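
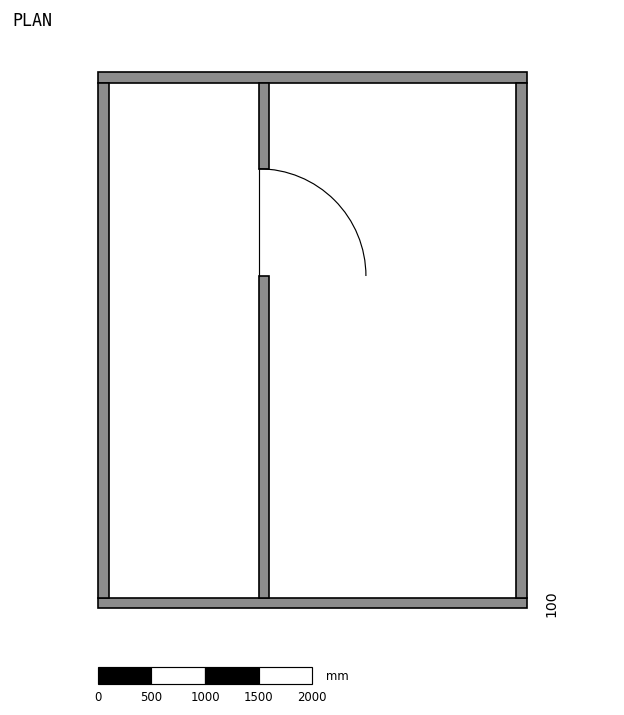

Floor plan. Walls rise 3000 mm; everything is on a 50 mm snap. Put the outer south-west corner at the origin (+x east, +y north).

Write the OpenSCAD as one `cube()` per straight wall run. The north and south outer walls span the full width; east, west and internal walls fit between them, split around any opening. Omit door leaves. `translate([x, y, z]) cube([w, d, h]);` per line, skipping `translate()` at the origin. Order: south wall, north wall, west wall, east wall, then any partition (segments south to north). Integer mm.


cube([4000, 100, 3000]);
translate([0, 4900, 0]) cube([4000, 100, 3000]);
translate([0, 100, 0]) cube([100, 4800, 3000]);
translate([3900, 100, 0]) cube([100, 4800, 3000]);
translate([1500, 100, 0]) cube([100, 3000, 3000]);
translate([1500, 4100, 0]) cube([100, 800, 3000]);


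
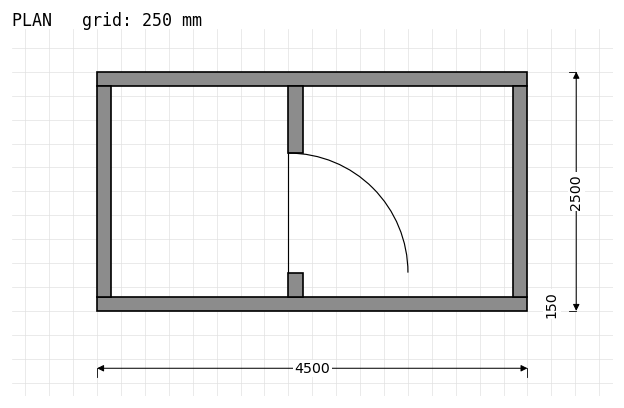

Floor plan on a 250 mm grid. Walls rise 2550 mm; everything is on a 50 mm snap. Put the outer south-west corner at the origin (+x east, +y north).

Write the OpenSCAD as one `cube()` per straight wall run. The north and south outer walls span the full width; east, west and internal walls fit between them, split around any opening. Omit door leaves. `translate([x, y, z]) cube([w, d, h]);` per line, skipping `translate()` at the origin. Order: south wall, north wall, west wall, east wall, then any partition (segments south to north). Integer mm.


cube([4500, 150, 2550]);
translate([0, 2350, 0]) cube([4500, 150, 2550]);
translate([0, 150, 0]) cube([150, 2200, 2550]);
translate([4350, 150, 0]) cube([150, 2200, 2550]);
translate([2000, 150, 0]) cube([150, 250, 2550]);
translate([2000, 1650, 0]) cube([150, 700, 2550]);


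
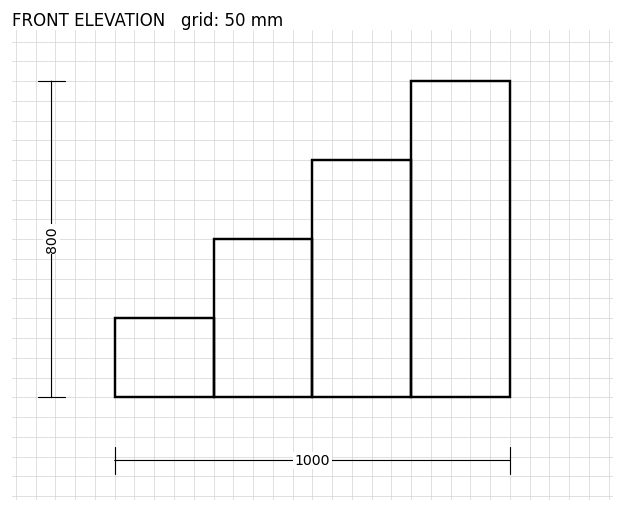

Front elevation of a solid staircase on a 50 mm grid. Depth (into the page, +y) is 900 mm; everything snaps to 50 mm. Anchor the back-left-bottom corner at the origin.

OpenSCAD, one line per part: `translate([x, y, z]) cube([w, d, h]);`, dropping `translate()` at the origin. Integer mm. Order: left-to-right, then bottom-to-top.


cube([250, 900, 200]);
translate([250, 0, 0]) cube([250, 900, 400]);
translate([500, 0, 0]) cube([250, 900, 600]);
translate([750, 0, 0]) cube([250, 900, 800]);


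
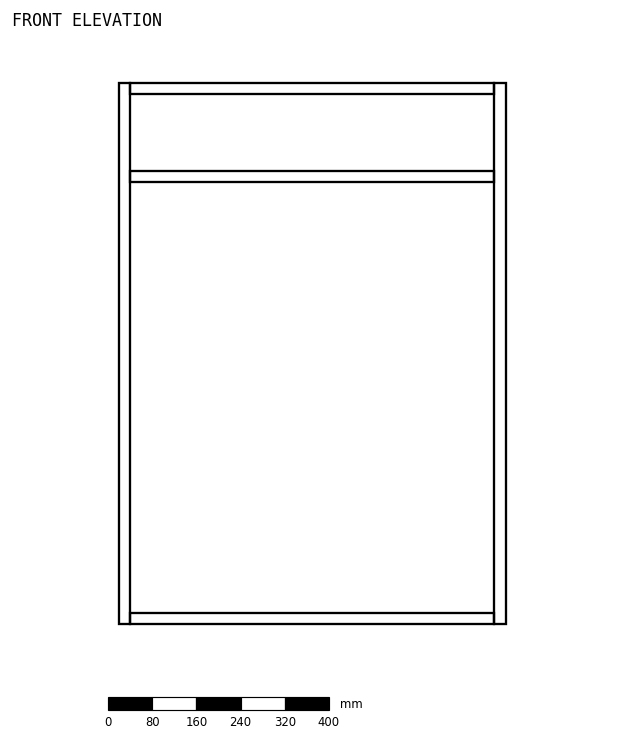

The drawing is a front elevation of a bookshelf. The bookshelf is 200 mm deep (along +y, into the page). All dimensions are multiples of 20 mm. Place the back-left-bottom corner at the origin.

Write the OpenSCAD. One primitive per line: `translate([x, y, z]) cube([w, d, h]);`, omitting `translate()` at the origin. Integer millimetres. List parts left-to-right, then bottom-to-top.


cube([20, 200, 980]);
translate([20, 0, 0]) cube([660, 200, 20]);
translate([20, 0, 800]) cube([660, 200, 20]);
translate([20, 0, 960]) cube([660, 200, 20]);
translate([680, 0, 0]) cube([20, 200, 980]);


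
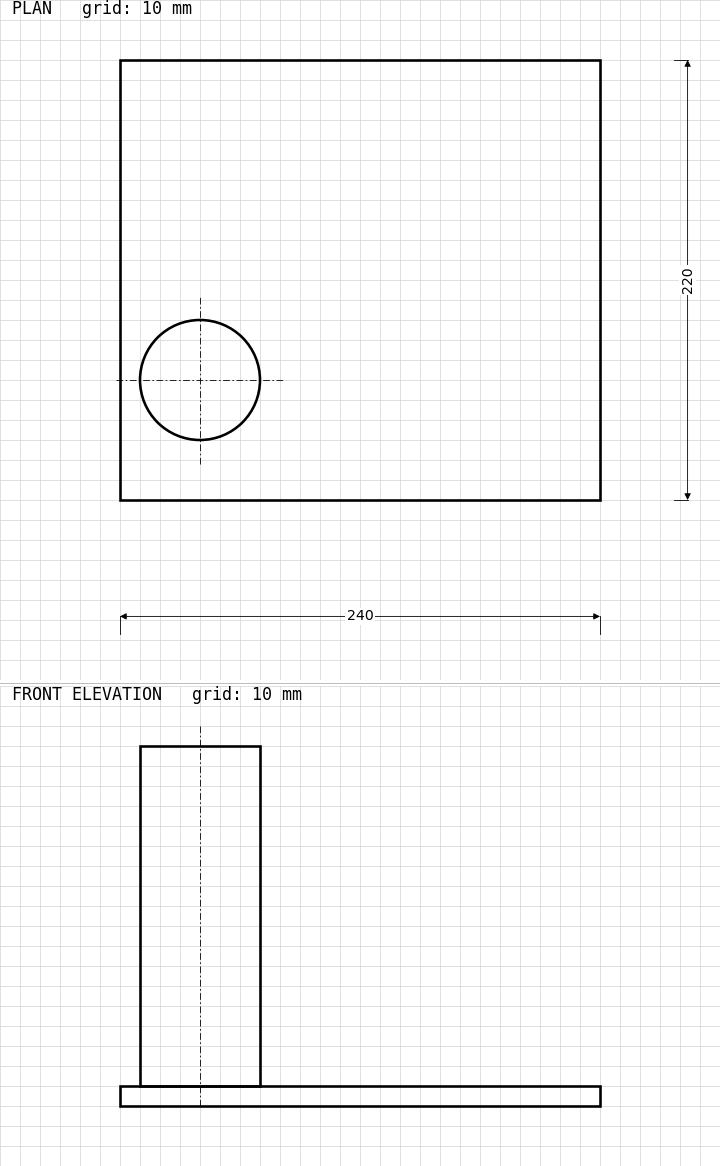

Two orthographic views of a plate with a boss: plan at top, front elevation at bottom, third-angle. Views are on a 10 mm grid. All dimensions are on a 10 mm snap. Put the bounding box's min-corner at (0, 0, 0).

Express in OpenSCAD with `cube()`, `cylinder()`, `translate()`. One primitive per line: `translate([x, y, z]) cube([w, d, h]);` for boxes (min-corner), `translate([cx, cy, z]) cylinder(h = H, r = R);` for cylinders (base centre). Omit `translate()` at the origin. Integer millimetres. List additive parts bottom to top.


cube([240, 220, 10]);
translate([40, 60, 10]) cylinder(h = 170, r = 30);


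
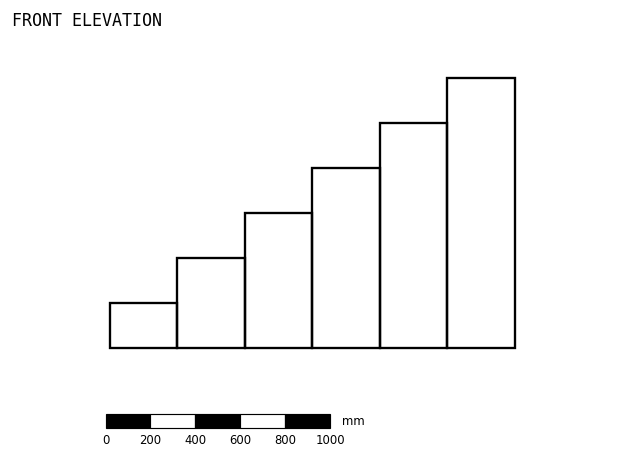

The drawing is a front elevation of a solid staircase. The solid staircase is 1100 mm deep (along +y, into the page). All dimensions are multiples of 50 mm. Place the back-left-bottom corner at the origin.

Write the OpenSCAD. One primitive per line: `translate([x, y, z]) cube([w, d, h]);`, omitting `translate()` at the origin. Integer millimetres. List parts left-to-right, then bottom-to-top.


cube([300, 1100, 200]);
translate([300, 0, 0]) cube([300, 1100, 400]);
translate([600, 0, 0]) cube([300, 1100, 600]);
translate([900, 0, 0]) cube([300, 1100, 800]);
translate([1200, 0, 0]) cube([300, 1100, 1000]);
translate([1500, 0, 0]) cube([300, 1100, 1200]);


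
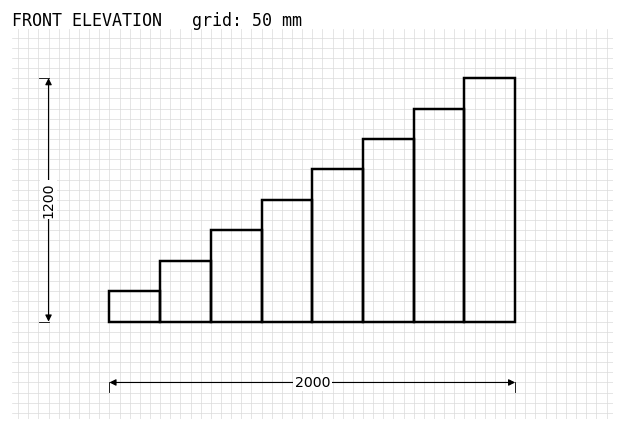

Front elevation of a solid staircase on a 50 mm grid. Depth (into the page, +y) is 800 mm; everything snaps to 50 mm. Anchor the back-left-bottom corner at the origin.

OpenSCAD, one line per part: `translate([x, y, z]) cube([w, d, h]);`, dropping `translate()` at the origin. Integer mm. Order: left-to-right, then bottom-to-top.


cube([250, 800, 150]);
translate([250, 0, 0]) cube([250, 800, 300]);
translate([500, 0, 0]) cube([250, 800, 450]);
translate([750, 0, 0]) cube([250, 800, 600]);
translate([1000, 0, 0]) cube([250, 800, 750]);
translate([1250, 0, 0]) cube([250, 800, 900]);
translate([1500, 0, 0]) cube([250, 800, 1050]);
translate([1750, 0, 0]) cube([250, 800, 1200]);


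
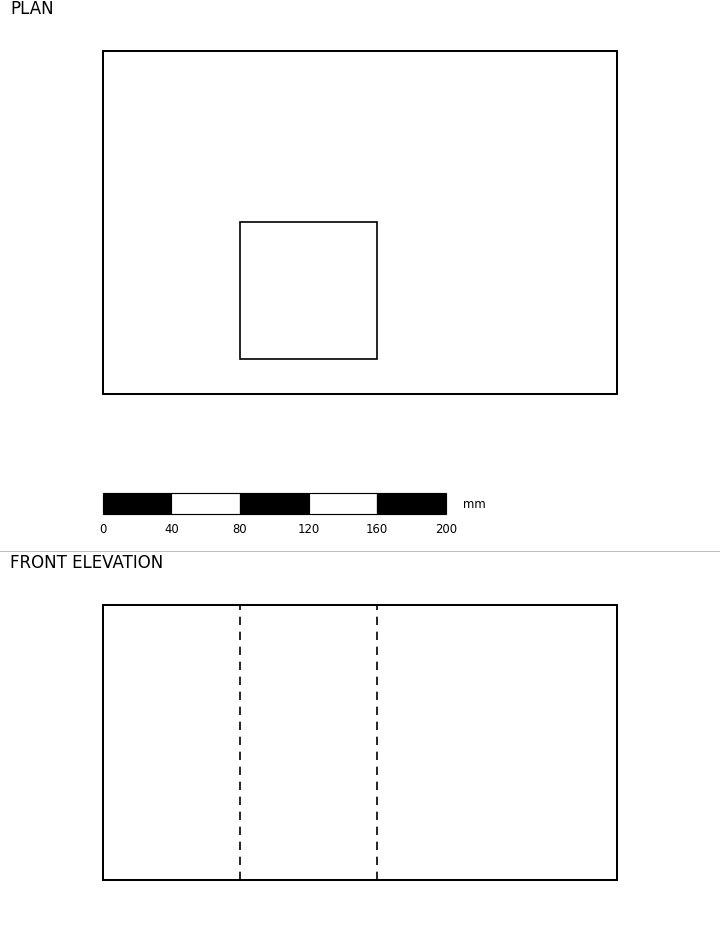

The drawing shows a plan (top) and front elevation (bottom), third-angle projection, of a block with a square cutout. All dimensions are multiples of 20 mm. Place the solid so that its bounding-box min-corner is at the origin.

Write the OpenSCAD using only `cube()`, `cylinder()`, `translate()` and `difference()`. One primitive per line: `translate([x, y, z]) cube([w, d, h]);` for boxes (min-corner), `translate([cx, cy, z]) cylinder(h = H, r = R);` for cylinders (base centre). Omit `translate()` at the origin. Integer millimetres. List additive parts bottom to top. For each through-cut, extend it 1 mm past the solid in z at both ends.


difference() {
  cube([300, 200, 160]);
  translate([80, 20, -1]) cube([80, 80, 162]);
}


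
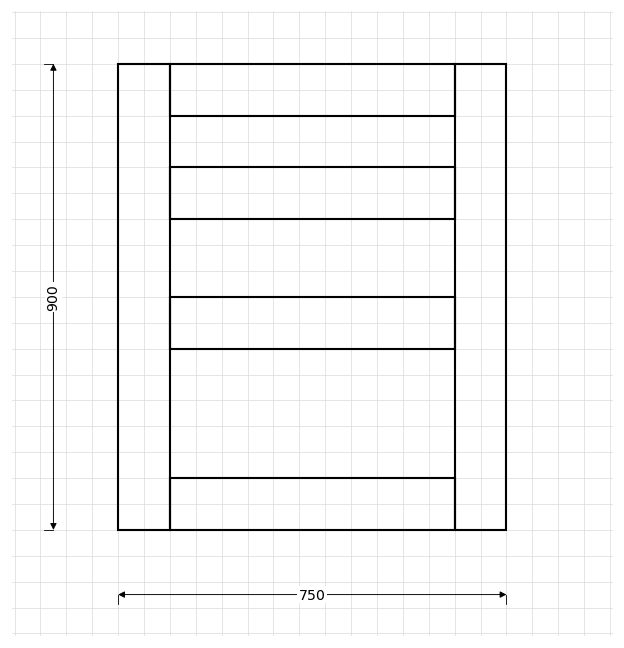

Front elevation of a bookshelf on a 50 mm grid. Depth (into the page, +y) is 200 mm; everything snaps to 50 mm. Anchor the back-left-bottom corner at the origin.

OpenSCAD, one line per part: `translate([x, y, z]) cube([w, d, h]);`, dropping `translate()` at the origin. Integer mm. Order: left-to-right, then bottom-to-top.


cube([100, 200, 900]);
translate([100, 0, 0]) cube([550, 200, 100]);
translate([100, 0, 350]) cube([550, 200, 100]);
translate([100, 0, 600]) cube([550, 200, 100]);
translate([100, 0, 800]) cube([550, 200, 100]);
translate([650, 0, 0]) cube([100, 200, 900]);


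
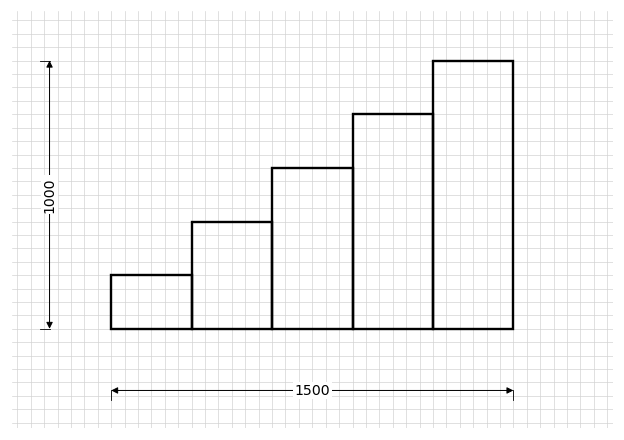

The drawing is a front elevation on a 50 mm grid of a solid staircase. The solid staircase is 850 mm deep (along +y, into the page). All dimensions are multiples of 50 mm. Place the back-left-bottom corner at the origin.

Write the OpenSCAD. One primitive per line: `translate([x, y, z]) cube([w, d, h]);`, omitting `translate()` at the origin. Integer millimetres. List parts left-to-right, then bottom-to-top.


cube([300, 850, 200]);
translate([300, 0, 0]) cube([300, 850, 400]);
translate([600, 0, 0]) cube([300, 850, 600]);
translate([900, 0, 0]) cube([300, 850, 800]);
translate([1200, 0, 0]) cube([300, 850, 1000]);


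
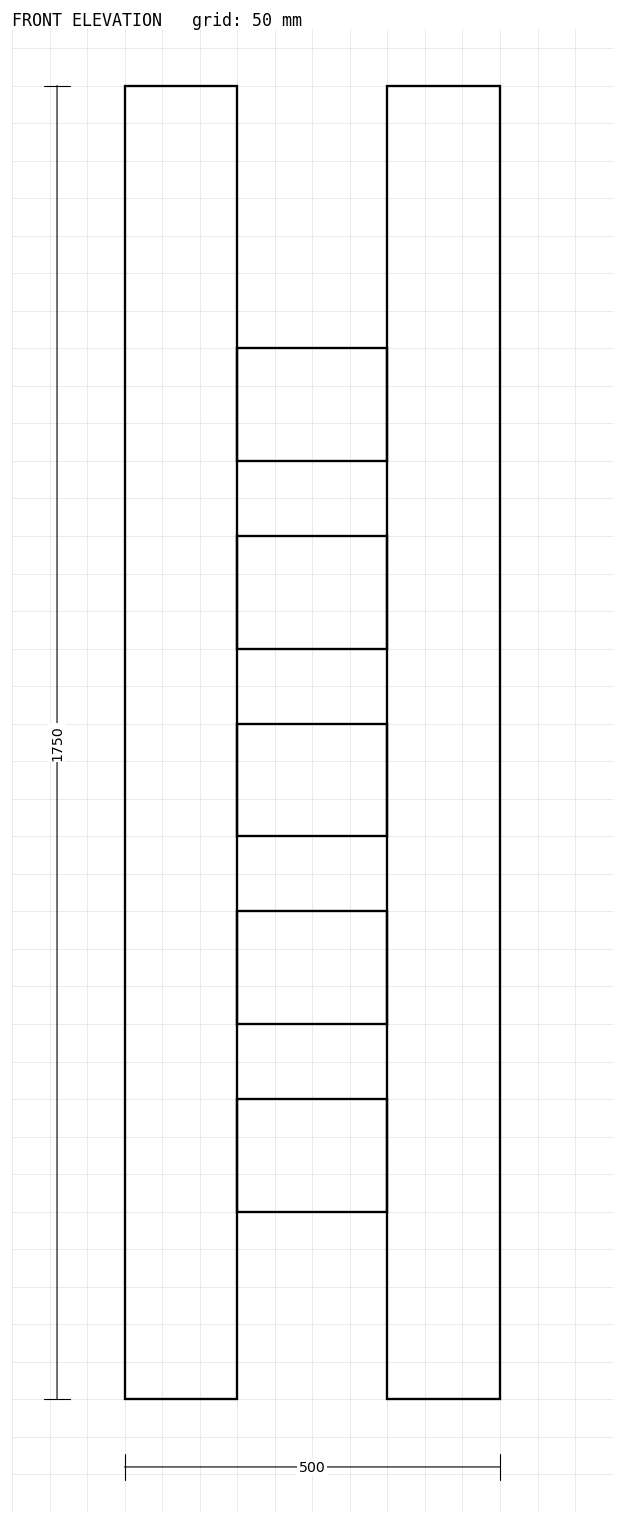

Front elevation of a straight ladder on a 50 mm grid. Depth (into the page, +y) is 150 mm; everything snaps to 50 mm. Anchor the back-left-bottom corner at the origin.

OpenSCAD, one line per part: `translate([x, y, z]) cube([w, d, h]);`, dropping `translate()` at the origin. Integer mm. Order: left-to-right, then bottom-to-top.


cube([150, 150, 1750]);
translate([150, 0, 250]) cube([200, 150, 150]);
translate([150, 0, 500]) cube([200, 150, 150]);
translate([150, 0, 750]) cube([200, 150, 150]);
translate([150, 0, 1000]) cube([200, 150, 150]);
translate([150, 0, 1250]) cube([200, 150, 150]);
translate([350, 0, 0]) cube([150, 150, 1750]);


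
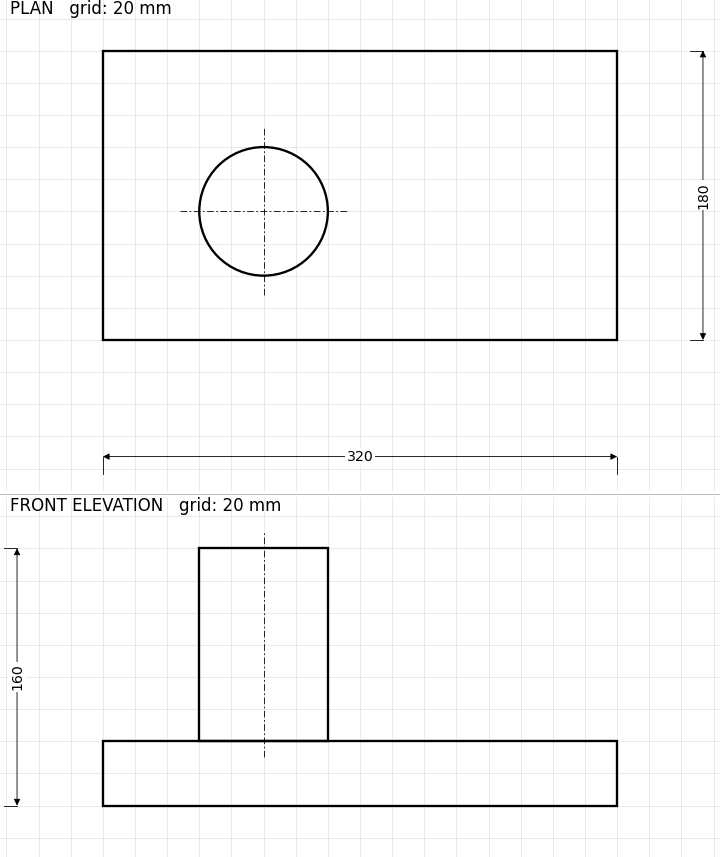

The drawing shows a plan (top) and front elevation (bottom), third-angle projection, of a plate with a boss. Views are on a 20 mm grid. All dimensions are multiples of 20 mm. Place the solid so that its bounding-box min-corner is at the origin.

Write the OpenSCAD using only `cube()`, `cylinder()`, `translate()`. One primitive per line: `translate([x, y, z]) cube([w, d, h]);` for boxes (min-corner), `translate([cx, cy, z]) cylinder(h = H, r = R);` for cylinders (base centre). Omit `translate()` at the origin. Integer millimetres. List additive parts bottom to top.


cube([320, 180, 40]);
translate([100, 80, 40]) cylinder(h = 120, r = 40);


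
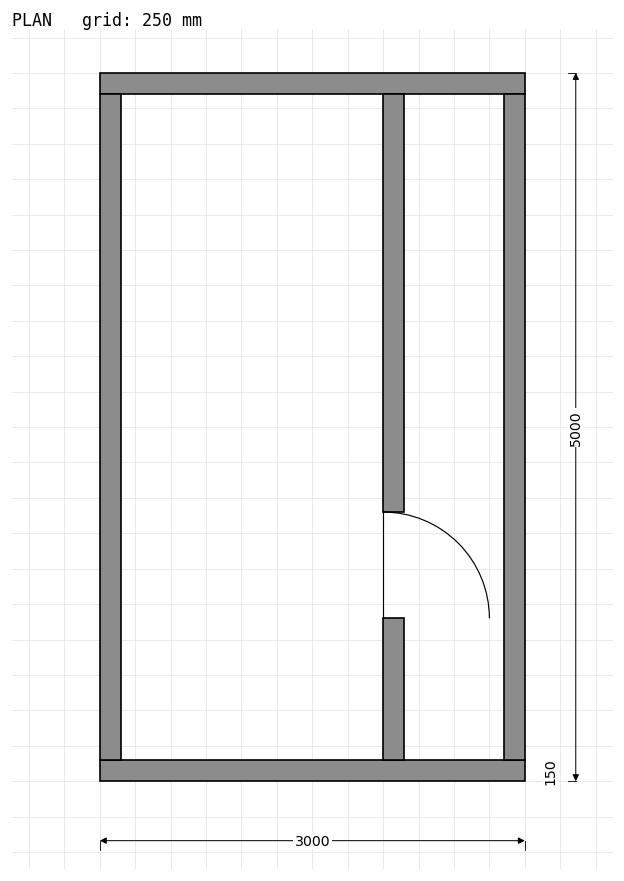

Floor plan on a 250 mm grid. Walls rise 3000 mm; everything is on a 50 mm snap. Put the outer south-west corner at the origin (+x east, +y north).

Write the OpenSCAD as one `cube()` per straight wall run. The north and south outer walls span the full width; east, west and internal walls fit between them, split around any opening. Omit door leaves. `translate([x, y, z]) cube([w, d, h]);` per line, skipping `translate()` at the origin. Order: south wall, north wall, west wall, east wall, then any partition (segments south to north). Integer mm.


cube([3000, 150, 3000]);
translate([0, 4850, 0]) cube([3000, 150, 3000]);
translate([0, 150, 0]) cube([150, 4700, 3000]);
translate([2850, 150, 0]) cube([150, 4700, 3000]);
translate([2000, 150, 0]) cube([150, 1000, 3000]);
translate([2000, 1900, 0]) cube([150, 2950, 3000]);


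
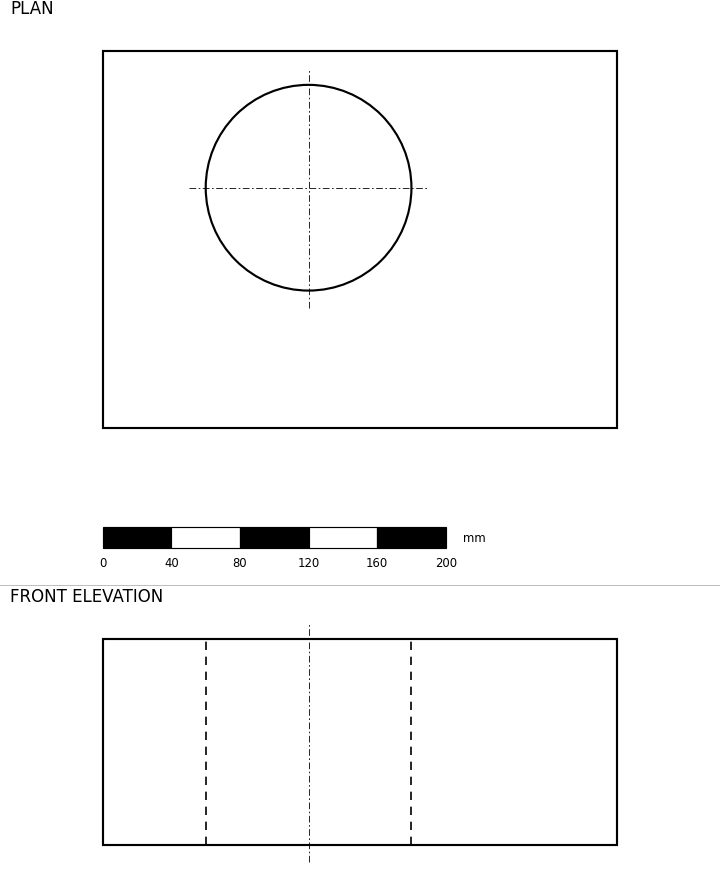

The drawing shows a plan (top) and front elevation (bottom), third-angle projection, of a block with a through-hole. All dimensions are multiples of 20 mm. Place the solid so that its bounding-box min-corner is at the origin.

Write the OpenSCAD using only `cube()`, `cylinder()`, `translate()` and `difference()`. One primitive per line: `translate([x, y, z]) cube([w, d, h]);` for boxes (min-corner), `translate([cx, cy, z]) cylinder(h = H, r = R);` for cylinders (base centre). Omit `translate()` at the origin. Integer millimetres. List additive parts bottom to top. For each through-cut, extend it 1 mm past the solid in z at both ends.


difference() {
  cube([300, 220, 120]);
  translate([120, 140, -1]) cylinder(h = 122, r = 60);
}


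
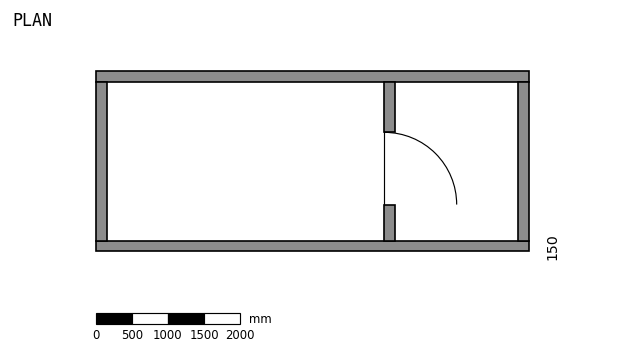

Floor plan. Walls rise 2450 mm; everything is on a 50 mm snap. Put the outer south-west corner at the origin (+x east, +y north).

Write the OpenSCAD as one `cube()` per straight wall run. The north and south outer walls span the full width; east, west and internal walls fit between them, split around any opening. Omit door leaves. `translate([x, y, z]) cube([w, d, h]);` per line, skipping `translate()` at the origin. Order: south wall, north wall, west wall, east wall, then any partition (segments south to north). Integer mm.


cube([6000, 150, 2450]);
translate([0, 2350, 0]) cube([6000, 150, 2450]);
translate([0, 150, 0]) cube([150, 2200, 2450]);
translate([5850, 150, 0]) cube([150, 2200, 2450]);
translate([4000, 150, 0]) cube([150, 500, 2450]);
translate([4000, 1650, 0]) cube([150, 700, 2450]);


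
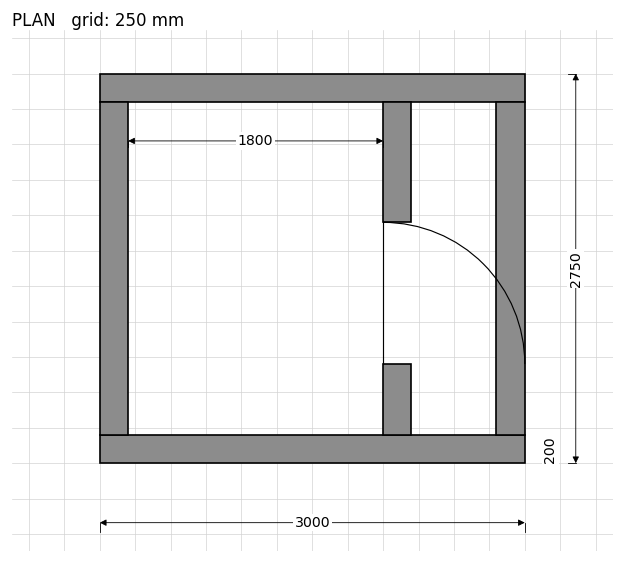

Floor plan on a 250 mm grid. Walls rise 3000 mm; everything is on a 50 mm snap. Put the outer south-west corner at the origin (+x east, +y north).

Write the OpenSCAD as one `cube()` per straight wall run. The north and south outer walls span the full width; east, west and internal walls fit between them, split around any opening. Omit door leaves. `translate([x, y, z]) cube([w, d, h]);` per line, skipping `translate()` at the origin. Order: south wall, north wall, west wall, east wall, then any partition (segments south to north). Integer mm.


cube([3000, 200, 3000]);
translate([0, 2550, 0]) cube([3000, 200, 3000]);
translate([0, 200, 0]) cube([200, 2350, 3000]);
translate([2800, 200, 0]) cube([200, 2350, 3000]);
translate([2000, 200, 0]) cube([200, 500, 3000]);
translate([2000, 1700, 0]) cube([200, 850, 3000]);


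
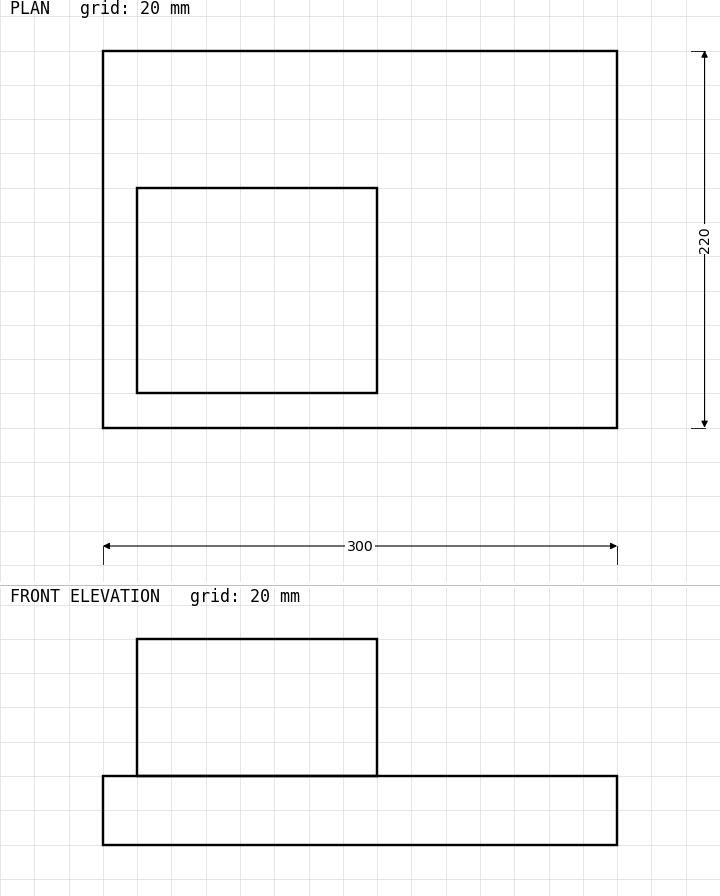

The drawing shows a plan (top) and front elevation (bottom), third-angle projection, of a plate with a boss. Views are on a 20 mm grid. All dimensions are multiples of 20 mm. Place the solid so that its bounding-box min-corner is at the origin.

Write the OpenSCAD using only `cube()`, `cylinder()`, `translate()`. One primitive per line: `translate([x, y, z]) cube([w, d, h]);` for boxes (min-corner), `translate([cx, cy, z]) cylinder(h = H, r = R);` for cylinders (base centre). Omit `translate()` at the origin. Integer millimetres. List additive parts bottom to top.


cube([300, 220, 40]);
translate([20, 20, 40]) cube([140, 120, 80]);


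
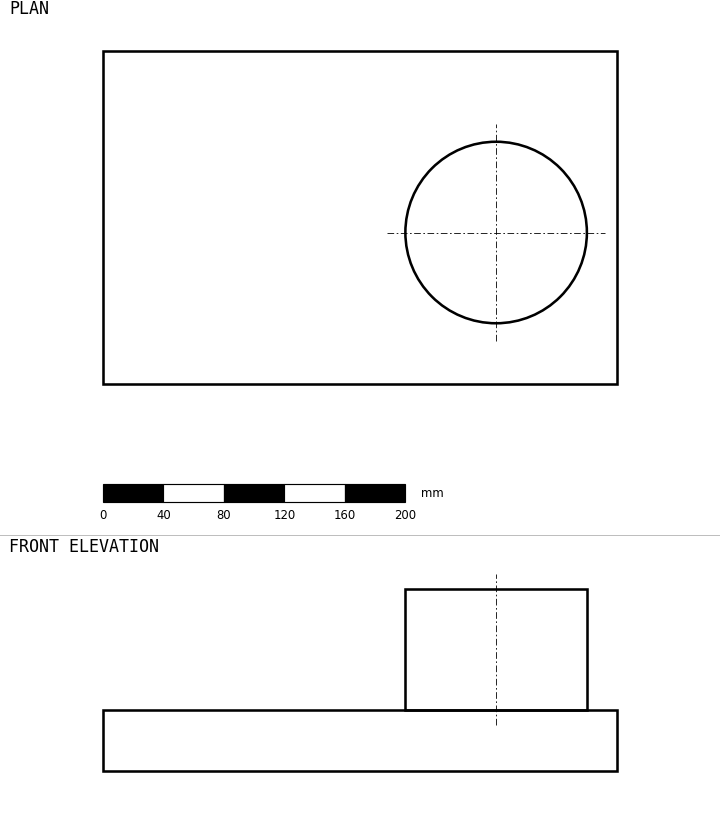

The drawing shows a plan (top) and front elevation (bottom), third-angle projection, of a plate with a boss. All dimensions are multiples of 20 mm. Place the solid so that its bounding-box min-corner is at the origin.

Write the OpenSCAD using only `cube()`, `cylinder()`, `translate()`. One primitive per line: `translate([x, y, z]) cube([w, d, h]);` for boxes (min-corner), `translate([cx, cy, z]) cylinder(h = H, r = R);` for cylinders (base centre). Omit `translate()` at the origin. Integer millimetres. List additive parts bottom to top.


cube([340, 220, 40]);
translate([260, 100, 40]) cylinder(h = 80, r = 60);


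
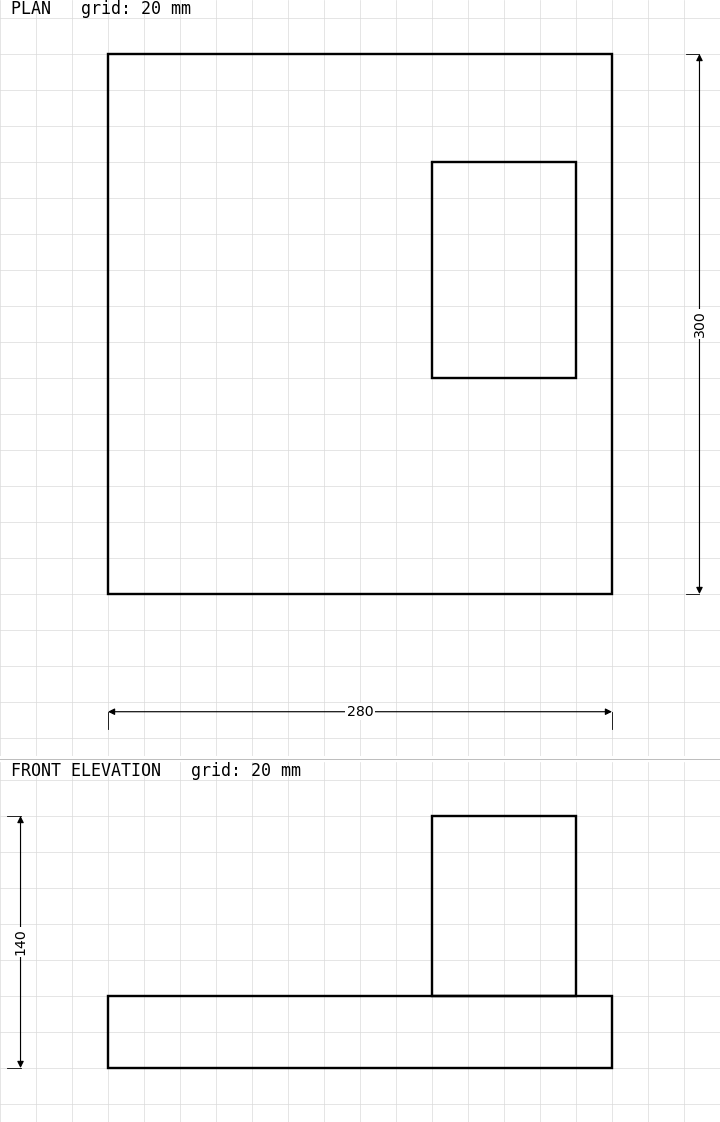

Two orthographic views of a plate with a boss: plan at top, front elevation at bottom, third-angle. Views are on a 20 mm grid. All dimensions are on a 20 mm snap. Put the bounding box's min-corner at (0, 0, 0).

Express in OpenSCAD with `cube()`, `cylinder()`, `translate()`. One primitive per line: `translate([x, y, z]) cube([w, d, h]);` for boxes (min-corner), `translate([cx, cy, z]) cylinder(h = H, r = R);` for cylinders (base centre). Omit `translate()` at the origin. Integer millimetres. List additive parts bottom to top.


cube([280, 300, 40]);
translate([180, 120, 40]) cube([80, 120, 100]);


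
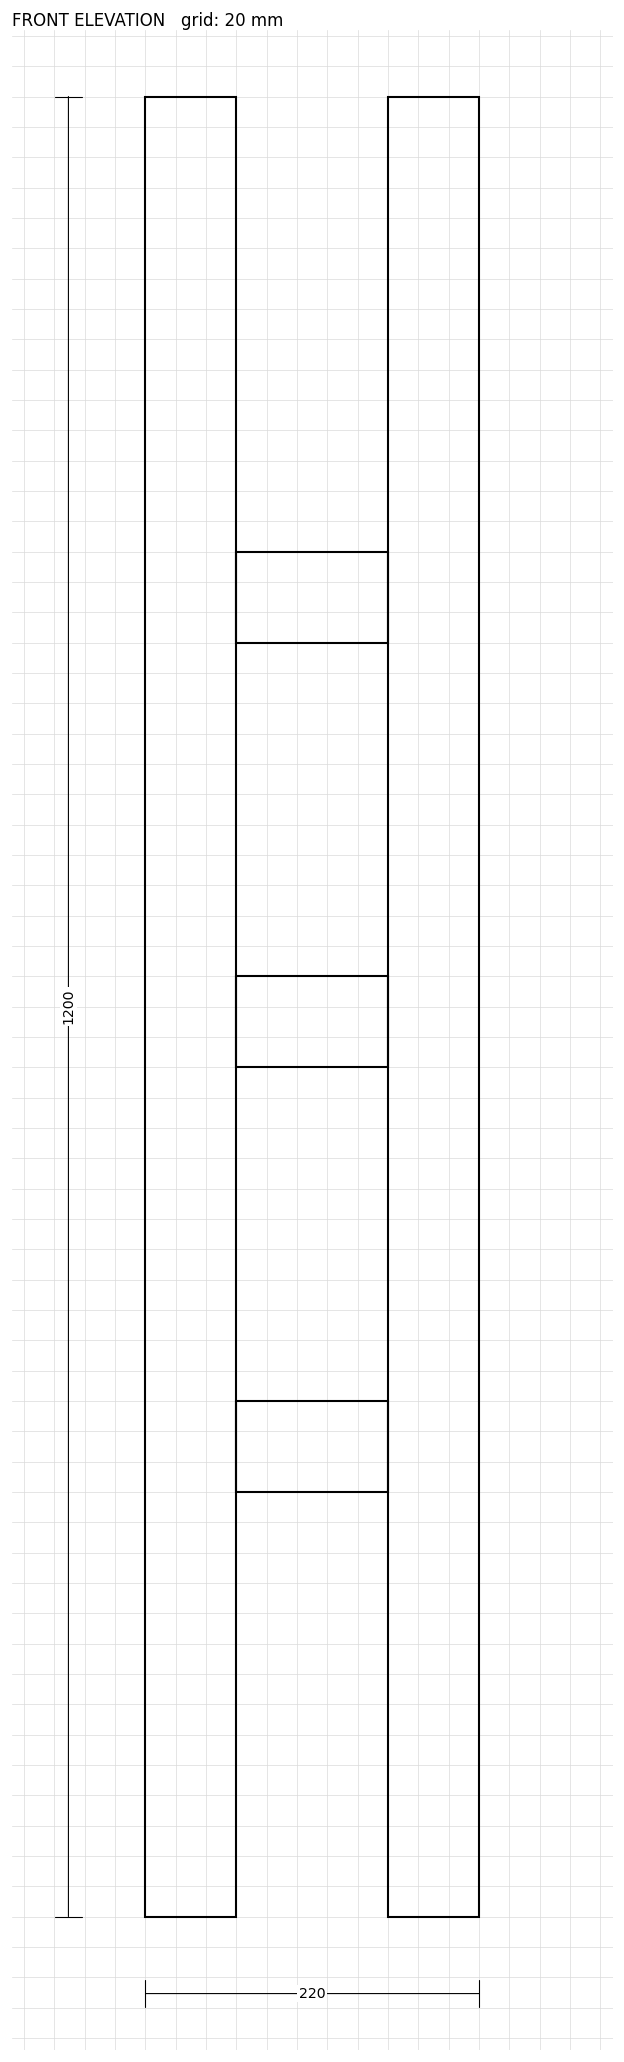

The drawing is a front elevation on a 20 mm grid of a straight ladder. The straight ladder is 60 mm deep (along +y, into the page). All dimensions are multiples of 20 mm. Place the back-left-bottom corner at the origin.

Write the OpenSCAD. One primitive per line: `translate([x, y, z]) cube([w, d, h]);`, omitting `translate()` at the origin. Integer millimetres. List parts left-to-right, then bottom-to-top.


cube([60, 60, 1200]);
translate([60, 0, 280]) cube([100, 60, 60]);
translate([60, 0, 560]) cube([100, 60, 60]);
translate([60, 0, 840]) cube([100, 60, 60]);
translate([160, 0, 0]) cube([60, 60, 1200]);


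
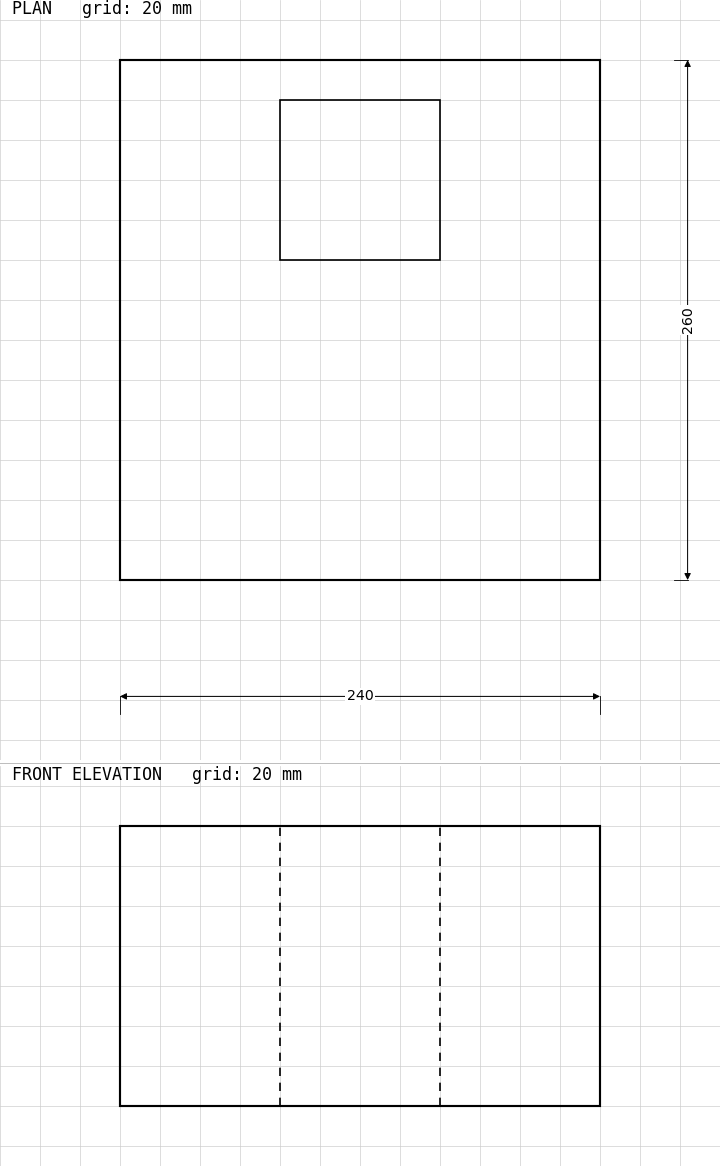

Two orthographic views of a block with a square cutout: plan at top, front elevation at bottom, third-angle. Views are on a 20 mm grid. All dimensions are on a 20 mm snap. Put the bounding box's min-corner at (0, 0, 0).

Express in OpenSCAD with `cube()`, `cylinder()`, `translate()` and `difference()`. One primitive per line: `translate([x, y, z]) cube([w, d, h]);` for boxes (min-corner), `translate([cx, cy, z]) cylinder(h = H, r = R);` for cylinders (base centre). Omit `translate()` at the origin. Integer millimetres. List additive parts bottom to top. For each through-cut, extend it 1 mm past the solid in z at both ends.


difference() {
  cube([240, 260, 140]);
  translate([80, 160, -1]) cube([80, 80, 142]);
}


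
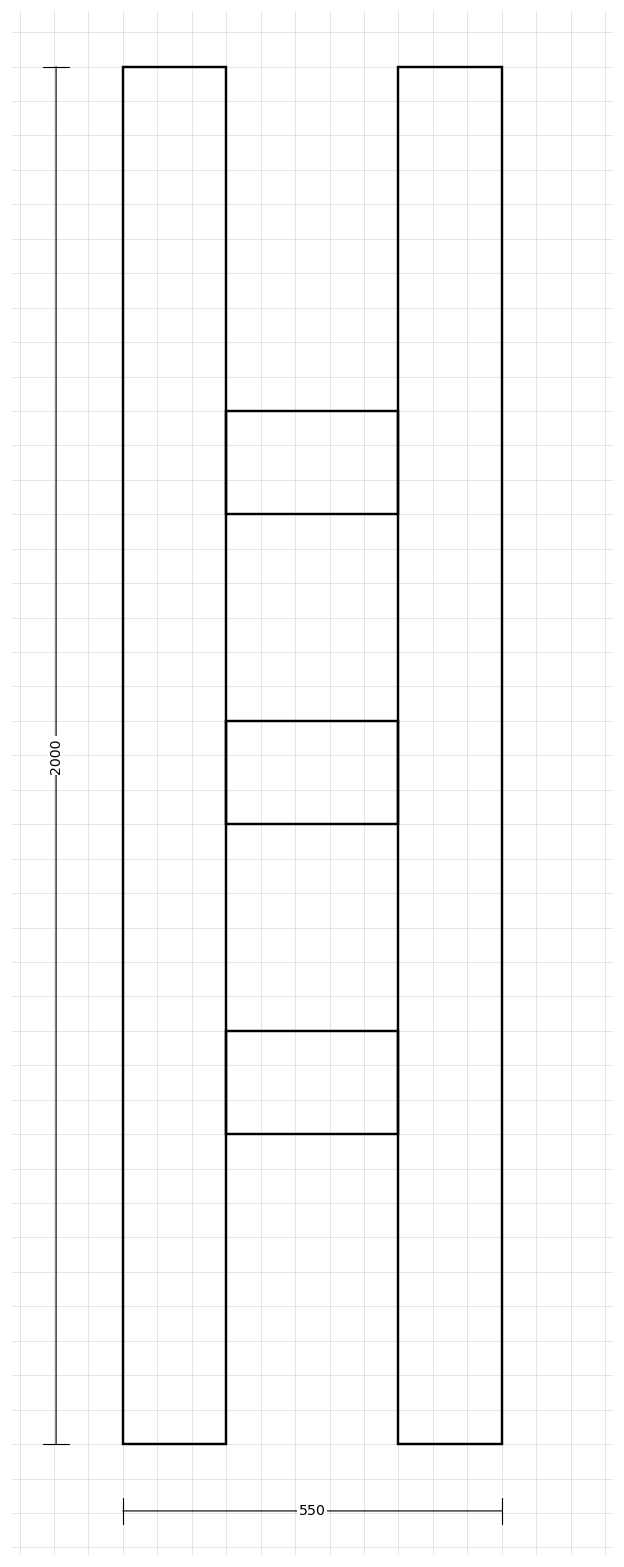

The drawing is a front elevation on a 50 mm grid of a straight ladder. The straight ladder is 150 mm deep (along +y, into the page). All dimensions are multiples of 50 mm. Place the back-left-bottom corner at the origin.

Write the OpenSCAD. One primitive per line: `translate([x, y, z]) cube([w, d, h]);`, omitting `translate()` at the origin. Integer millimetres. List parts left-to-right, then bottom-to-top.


cube([150, 150, 2000]);
translate([150, 0, 450]) cube([250, 150, 150]);
translate([150, 0, 900]) cube([250, 150, 150]);
translate([150, 0, 1350]) cube([250, 150, 150]);
translate([400, 0, 0]) cube([150, 150, 2000]);


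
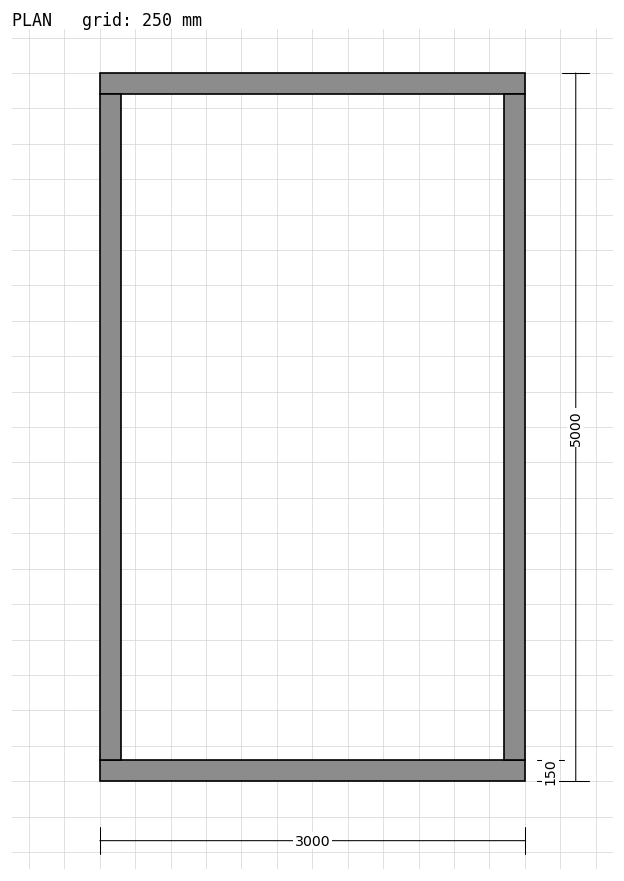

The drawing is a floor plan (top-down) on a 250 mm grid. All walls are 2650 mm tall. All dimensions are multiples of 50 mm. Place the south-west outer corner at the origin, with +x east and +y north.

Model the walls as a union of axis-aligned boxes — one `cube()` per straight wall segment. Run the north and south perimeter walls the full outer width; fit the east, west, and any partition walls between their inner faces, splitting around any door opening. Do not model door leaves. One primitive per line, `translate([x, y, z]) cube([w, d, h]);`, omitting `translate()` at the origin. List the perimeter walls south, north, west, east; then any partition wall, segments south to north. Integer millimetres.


cube([3000, 150, 2650]);
translate([0, 4850, 0]) cube([3000, 150, 2650]);
translate([0, 150, 0]) cube([150, 4700, 2650]);
translate([2850, 150, 0]) cube([150, 4700, 2650]);


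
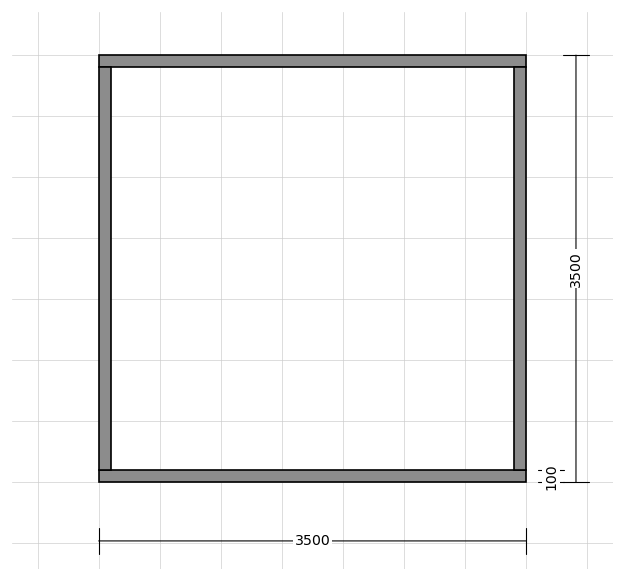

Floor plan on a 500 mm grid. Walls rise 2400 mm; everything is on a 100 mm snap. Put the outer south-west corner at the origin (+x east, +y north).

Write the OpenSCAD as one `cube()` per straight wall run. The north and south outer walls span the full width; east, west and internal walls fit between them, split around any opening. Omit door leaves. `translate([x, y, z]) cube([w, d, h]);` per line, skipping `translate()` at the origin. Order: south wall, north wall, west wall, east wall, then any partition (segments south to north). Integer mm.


cube([3500, 100, 2400]);
translate([0, 3400, 0]) cube([3500, 100, 2400]);
translate([0, 100, 0]) cube([100, 3300, 2400]);
translate([3400, 100, 0]) cube([100, 3300, 2400]);


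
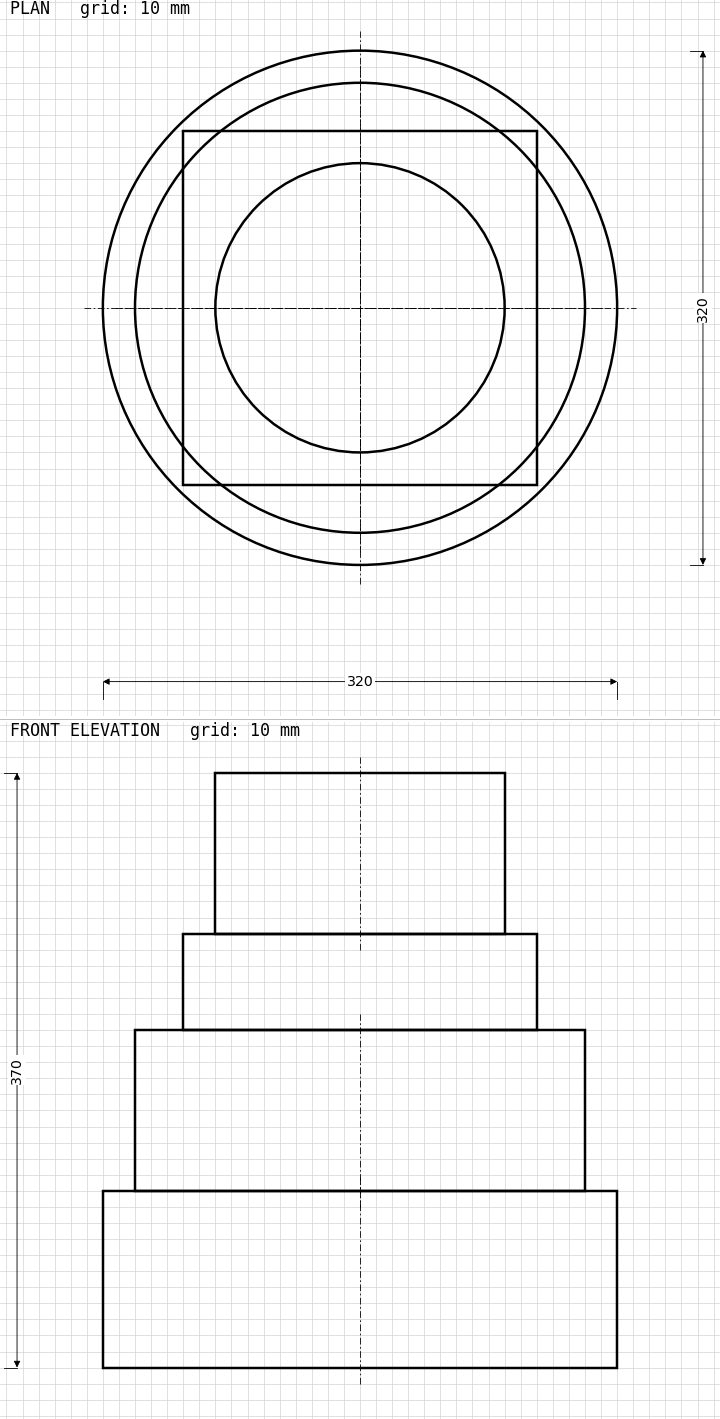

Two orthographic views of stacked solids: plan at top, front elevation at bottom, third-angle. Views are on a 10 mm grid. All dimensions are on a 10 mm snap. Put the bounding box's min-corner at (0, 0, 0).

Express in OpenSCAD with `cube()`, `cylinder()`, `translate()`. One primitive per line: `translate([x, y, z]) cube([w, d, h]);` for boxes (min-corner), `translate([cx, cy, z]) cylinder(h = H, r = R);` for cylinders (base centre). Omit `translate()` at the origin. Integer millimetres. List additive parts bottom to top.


translate([160, 160, 0]) cylinder(h = 110, r = 160);
translate([160, 160, 110]) cylinder(h = 100, r = 140);
translate([50, 50, 210]) cube([220, 220, 60]);
translate([160, 160, 270]) cylinder(h = 100, r = 90);


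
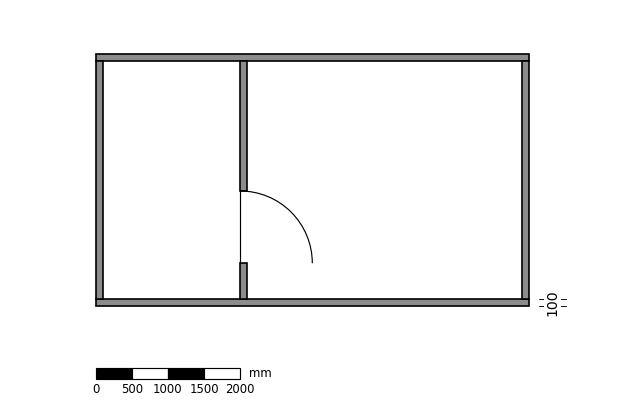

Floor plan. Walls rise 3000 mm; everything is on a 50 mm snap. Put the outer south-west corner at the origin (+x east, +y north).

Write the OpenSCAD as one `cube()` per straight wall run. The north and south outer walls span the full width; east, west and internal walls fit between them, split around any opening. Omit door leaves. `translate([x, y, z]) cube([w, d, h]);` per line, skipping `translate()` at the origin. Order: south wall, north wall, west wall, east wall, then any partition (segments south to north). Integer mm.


cube([6000, 100, 3000]);
translate([0, 3400, 0]) cube([6000, 100, 3000]);
translate([0, 100, 0]) cube([100, 3300, 3000]);
translate([5900, 100, 0]) cube([100, 3300, 3000]);
translate([2000, 100, 0]) cube([100, 500, 3000]);
translate([2000, 1600, 0]) cube([100, 1800, 3000]);


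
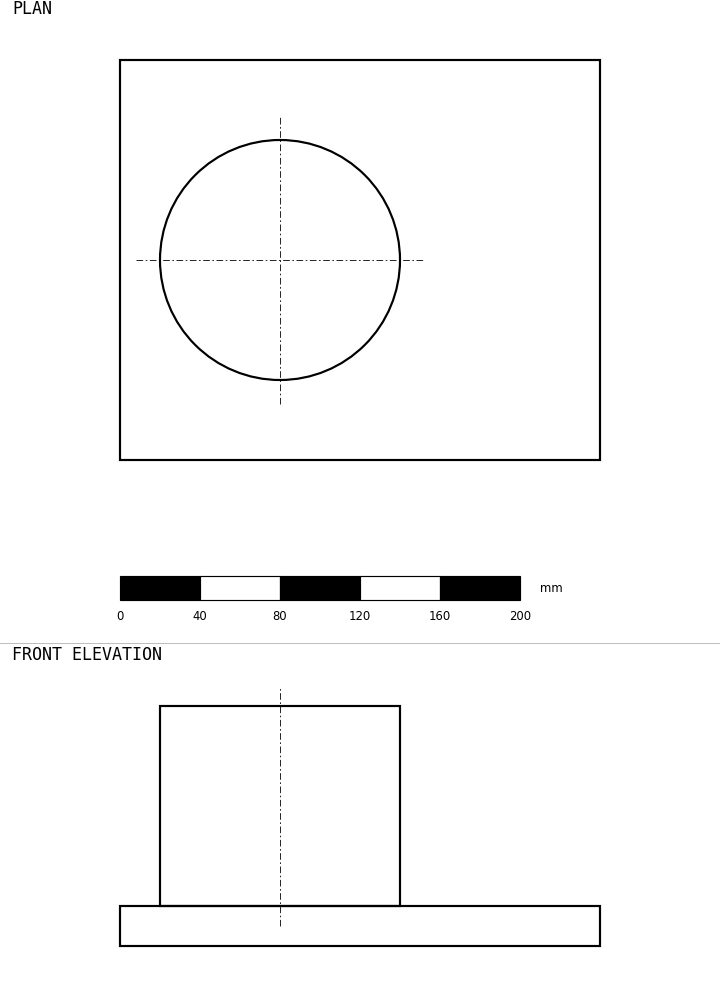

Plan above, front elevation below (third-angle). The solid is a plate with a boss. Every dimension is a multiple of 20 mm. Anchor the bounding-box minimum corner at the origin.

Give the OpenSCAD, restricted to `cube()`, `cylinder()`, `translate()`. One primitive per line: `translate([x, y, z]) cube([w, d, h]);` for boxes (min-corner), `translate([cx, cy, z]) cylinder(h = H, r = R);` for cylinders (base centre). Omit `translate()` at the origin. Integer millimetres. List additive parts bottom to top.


cube([240, 200, 20]);
translate([80, 100, 20]) cylinder(h = 100, r = 60);


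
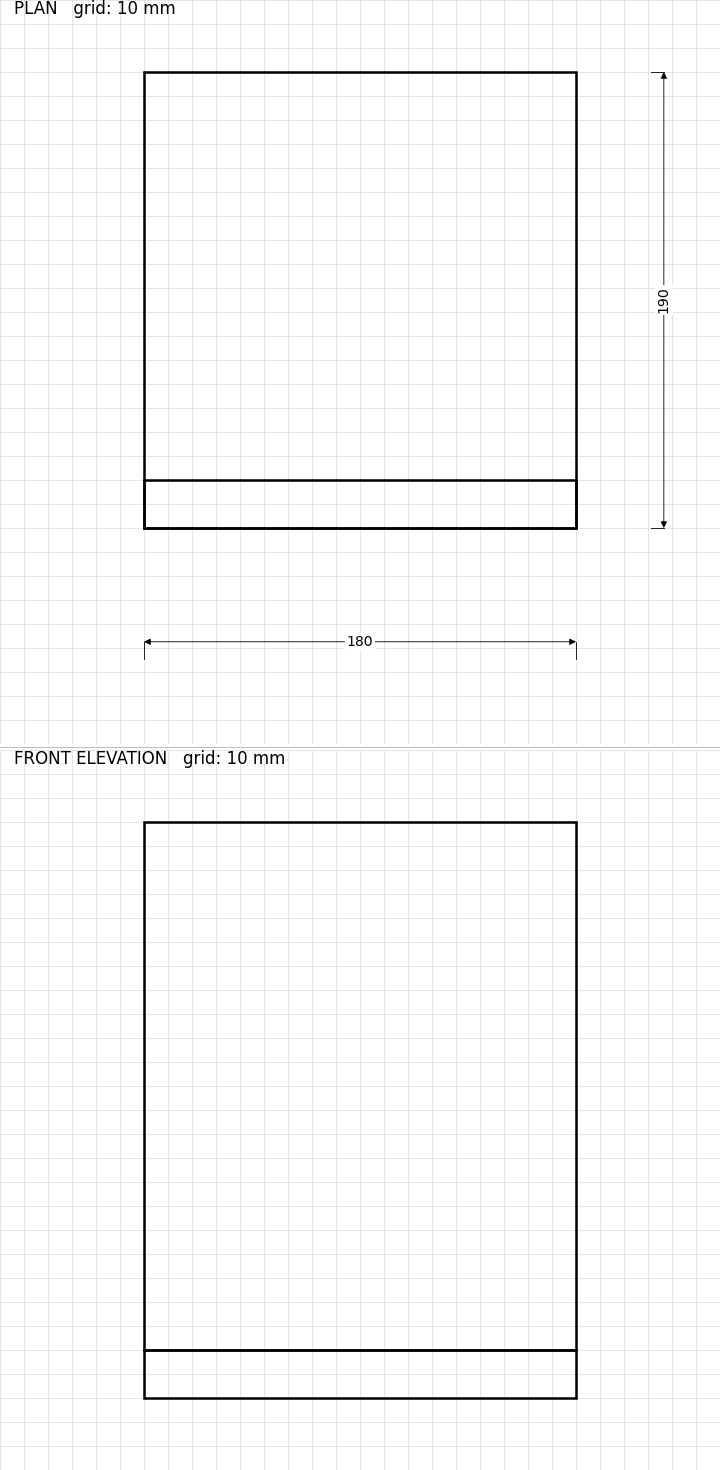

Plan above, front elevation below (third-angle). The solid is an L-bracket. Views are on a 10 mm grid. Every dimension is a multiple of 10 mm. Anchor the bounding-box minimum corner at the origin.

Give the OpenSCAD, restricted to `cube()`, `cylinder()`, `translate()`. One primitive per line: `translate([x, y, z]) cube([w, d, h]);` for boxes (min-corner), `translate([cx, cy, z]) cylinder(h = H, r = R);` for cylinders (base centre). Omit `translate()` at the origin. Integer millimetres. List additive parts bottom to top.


cube([180, 190, 20]);
translate([0, 0, 20]) cube([180, 20, 220]);


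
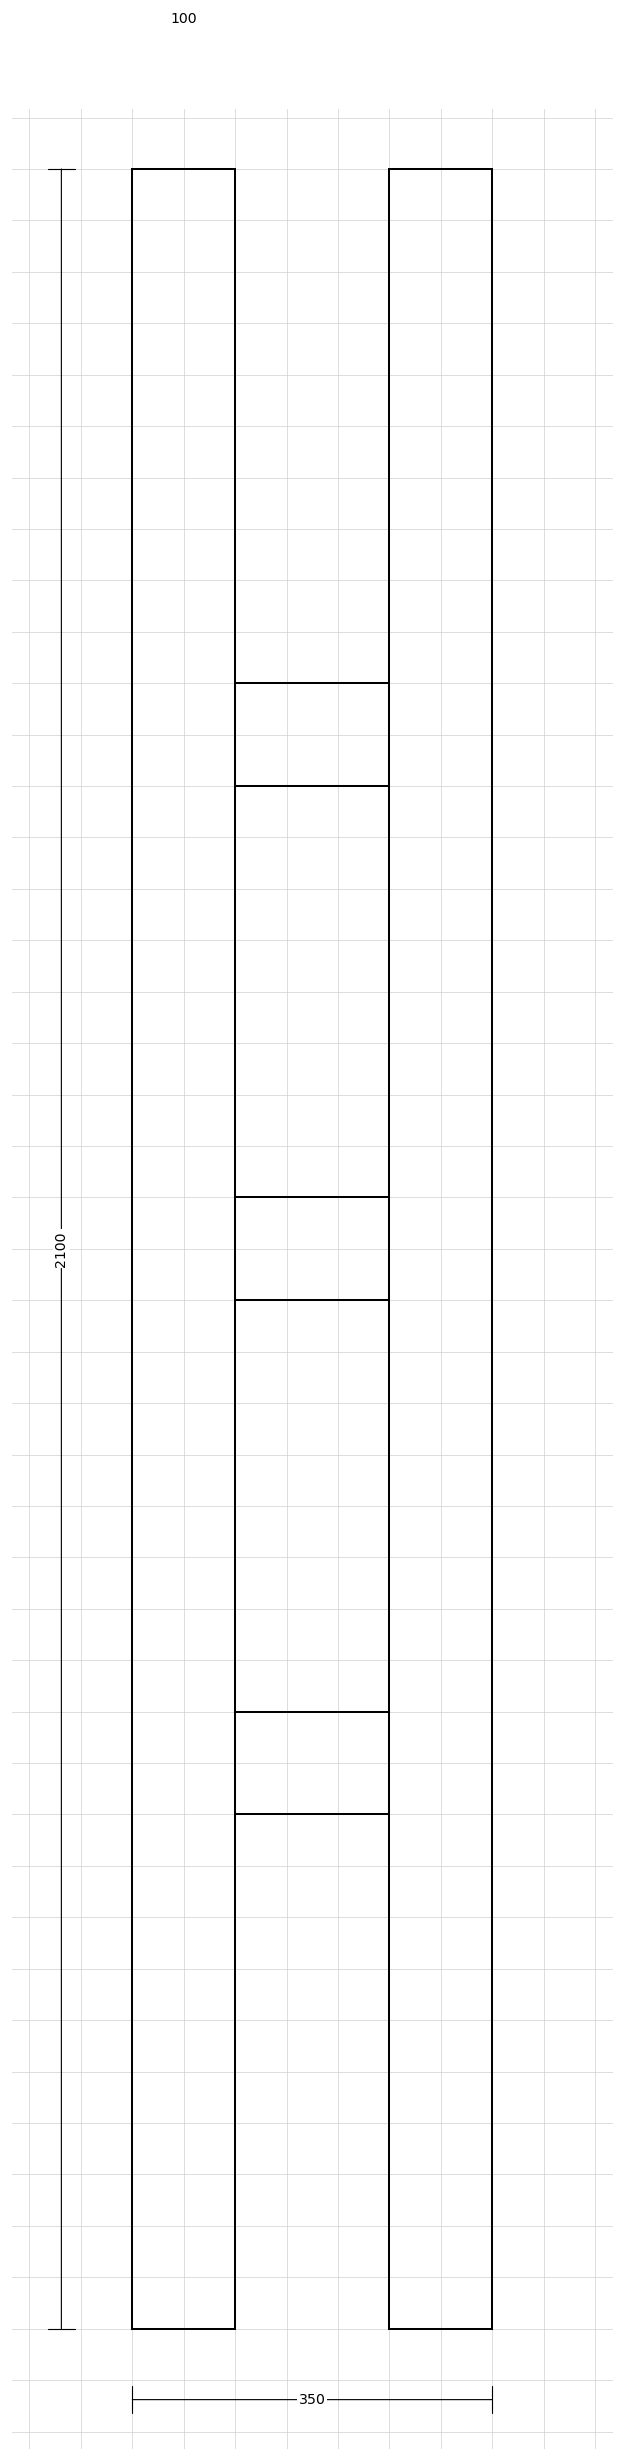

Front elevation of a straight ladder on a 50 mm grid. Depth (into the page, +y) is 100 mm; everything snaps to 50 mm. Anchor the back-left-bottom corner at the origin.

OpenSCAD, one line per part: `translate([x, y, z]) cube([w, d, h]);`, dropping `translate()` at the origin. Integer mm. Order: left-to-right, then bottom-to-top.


cube([100, 100, 2100]);
translate([100, 0, 500]) cube([150, 100, 100]);
translate([100, 0, 1000]) cube([150, 100, 100]);
translate([100, 0, 1500]) cube([150, 100, 100]);
translate([250, 0, 0]) cube([100, 100, 2100]);


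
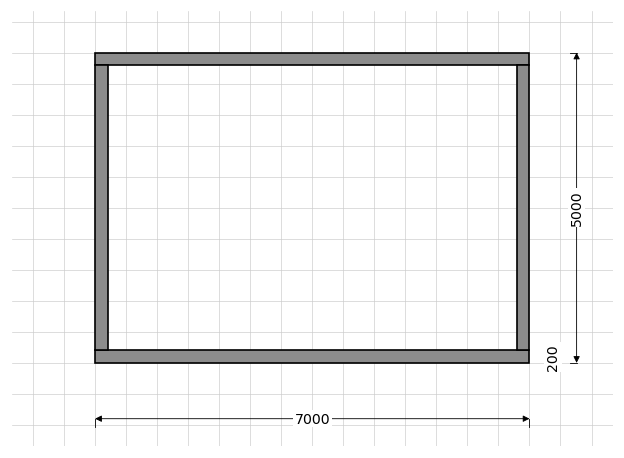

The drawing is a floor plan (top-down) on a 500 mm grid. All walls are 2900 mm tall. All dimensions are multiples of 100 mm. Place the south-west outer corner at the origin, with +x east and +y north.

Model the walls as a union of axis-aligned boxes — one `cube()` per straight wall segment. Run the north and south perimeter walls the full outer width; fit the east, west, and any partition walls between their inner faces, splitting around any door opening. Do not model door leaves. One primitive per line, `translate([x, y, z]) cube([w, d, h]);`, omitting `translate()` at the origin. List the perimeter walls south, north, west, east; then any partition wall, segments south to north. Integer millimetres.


cube([7000, 200, 2900]);
translate([0, 4800, 0]) cube([7000, 200, 2900]);
translate([0, 200, 0]) cube([200, 4600, 2900]);
translate([6800, 200, 0]) cube([200, 4600, 2900]);


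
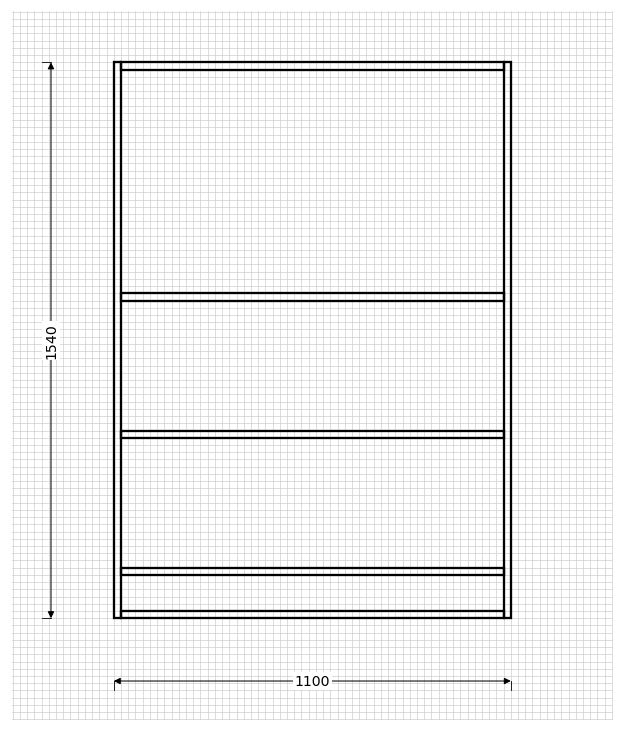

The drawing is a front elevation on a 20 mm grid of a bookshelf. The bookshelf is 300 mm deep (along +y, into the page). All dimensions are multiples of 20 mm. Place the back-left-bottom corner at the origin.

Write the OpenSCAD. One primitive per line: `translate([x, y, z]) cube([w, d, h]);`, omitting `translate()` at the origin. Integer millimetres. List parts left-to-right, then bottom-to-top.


cube([20, 300, 1540]);
translate([20, 0, 0]) cube([1060, 300, 20]);
translate([20, 0, 120]) cube([1060, 300, 20]);
translate([20, 0, 500]) cube([1060, 300, 20]);
translate([20, 0, 880]) cube([1060, 300, 20]);
translate([20, 0, 1520]) cube([1060, 300, 20]);
translate([1080, 0, 0]) cube([20, 300, 1540]);


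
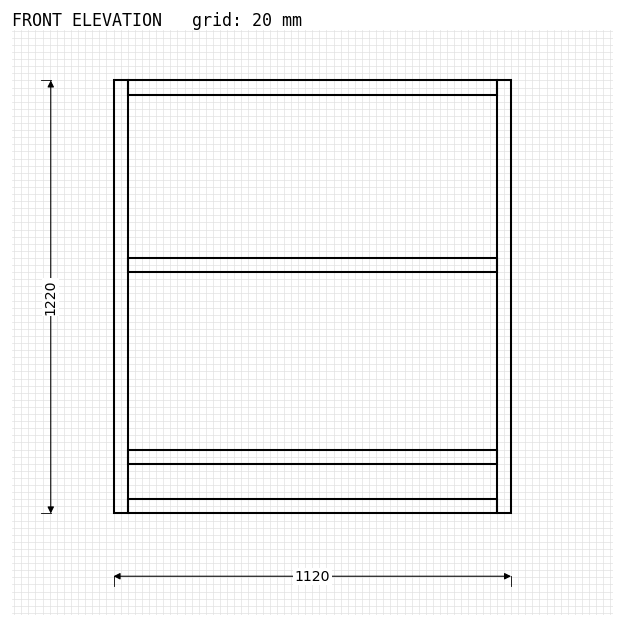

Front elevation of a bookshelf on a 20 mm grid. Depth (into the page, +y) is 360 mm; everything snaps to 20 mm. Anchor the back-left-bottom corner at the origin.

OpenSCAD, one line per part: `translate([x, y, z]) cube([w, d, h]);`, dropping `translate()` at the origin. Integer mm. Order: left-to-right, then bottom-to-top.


cube([40, 360, 1220]);
translate([40, 0, 0]) cube([1040, 360, 40]);
translate([40, 0, 140]) cube([1040, 360, 40]);
translate([40, 0, 680]) cube([1040, 360, 40]);
translate([40, 0, 1180]) cube([1040, 360, 40]);
translate([1080, 0, 0]) cube([40, 360, 1220]);


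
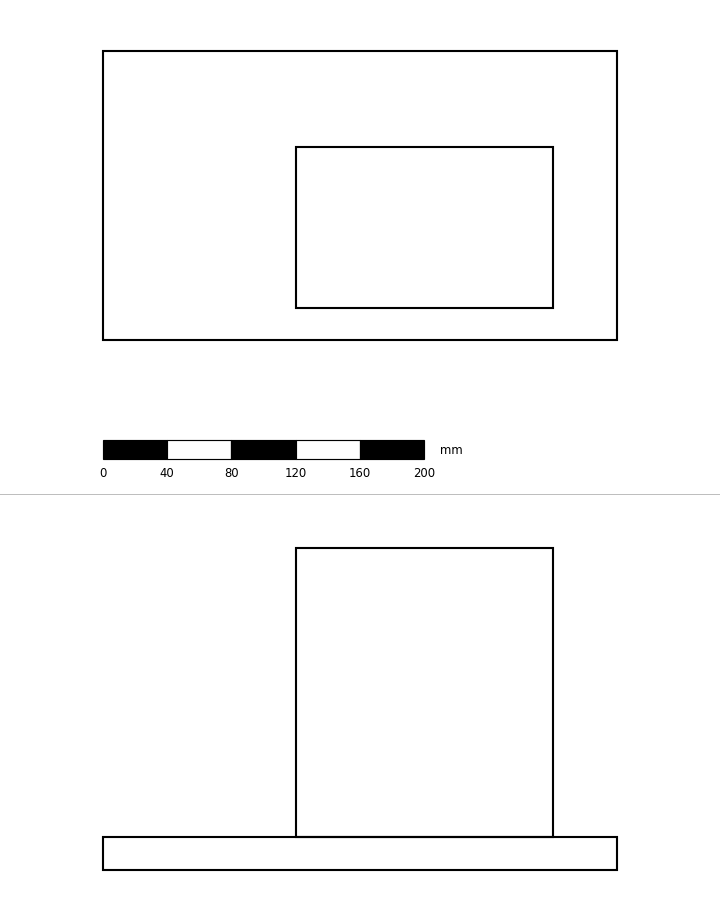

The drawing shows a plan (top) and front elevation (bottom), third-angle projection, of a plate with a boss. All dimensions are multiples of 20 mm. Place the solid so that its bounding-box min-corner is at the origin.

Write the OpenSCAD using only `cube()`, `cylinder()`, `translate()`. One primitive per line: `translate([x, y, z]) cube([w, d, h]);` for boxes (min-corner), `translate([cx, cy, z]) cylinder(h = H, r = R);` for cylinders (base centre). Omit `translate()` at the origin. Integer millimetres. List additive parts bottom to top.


cube([320, 180, 20]);
translate([120, 20, 20]) cube([160, 100, 180]);


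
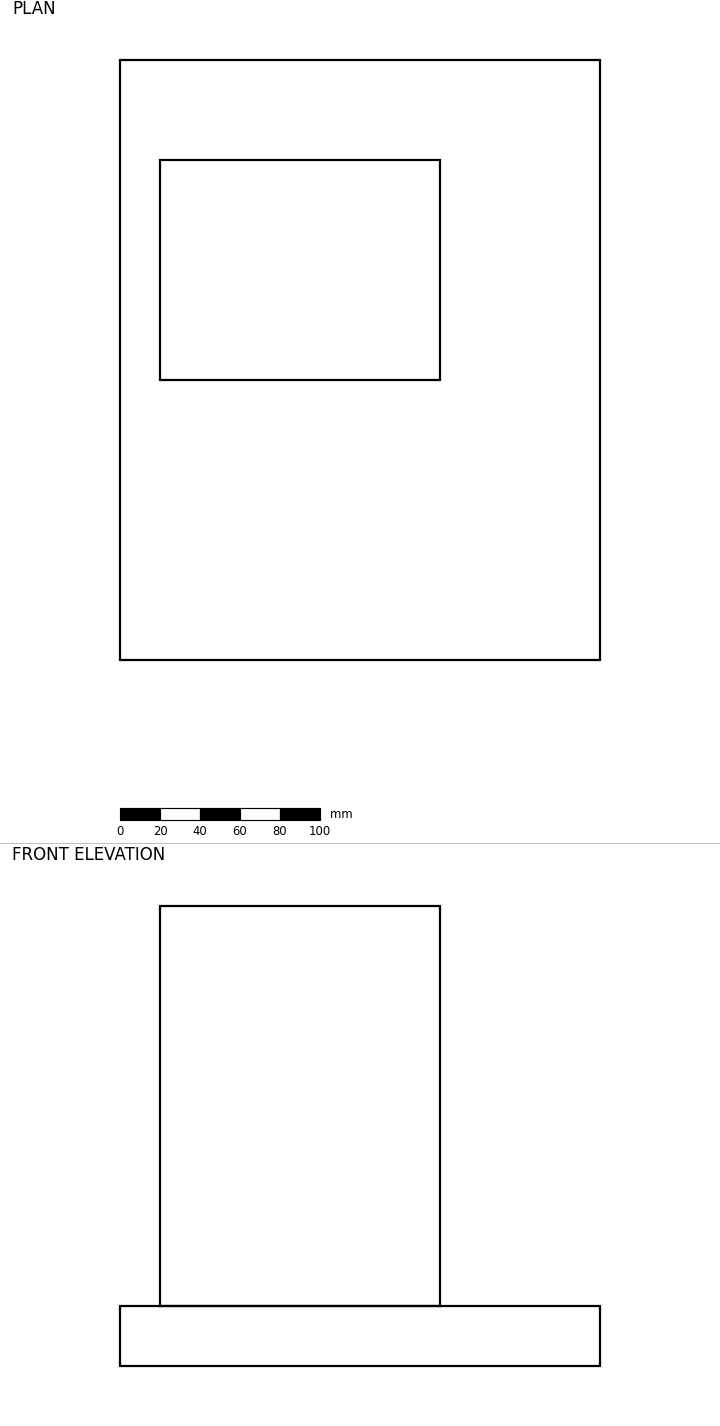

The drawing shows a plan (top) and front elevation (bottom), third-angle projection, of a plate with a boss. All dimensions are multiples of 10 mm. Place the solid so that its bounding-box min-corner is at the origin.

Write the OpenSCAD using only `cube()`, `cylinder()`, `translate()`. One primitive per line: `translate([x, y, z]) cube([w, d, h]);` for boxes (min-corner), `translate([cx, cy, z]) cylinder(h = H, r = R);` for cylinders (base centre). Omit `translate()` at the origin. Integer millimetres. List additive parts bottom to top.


cube([240, 300, 30]);
translate([20, 140, 30]) cube([140, 110, 200]);


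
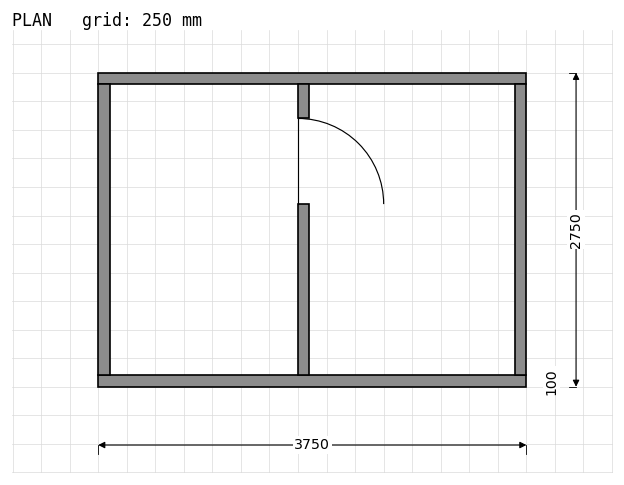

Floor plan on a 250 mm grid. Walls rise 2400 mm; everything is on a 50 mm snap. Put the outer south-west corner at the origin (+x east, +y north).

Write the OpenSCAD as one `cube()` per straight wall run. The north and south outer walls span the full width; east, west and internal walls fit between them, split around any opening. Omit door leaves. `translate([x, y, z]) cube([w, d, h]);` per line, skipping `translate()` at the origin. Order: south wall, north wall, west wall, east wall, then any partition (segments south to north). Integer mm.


cube([3750, 100, 2400]);
translate([0, 2650, 0]) cube([3750, 100, 2400]);
translate([0, 100, 0]) cube([100, 2550, 2400]);
translate([3650, 100, 0]) cube([100, 2550, 2400]);
translate([1750, 100, 0]) cube([100, 1500, 2400]);
translate([1750, 2350, 0]) cube([100, 300, 2400]);


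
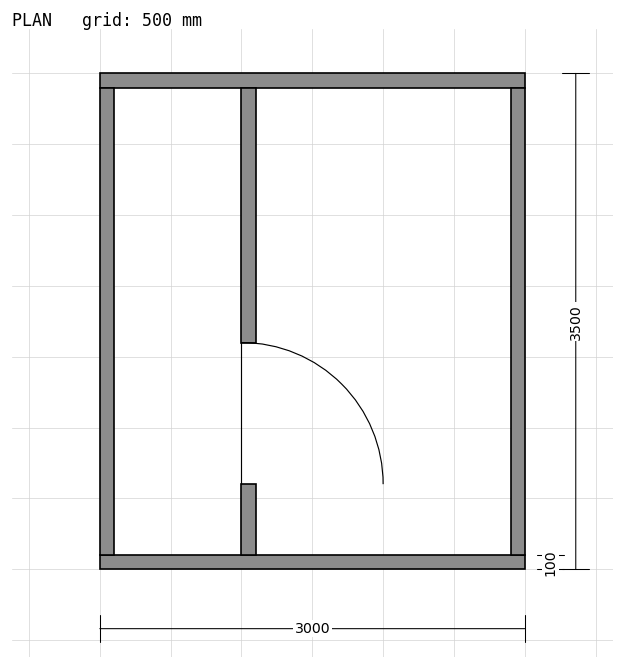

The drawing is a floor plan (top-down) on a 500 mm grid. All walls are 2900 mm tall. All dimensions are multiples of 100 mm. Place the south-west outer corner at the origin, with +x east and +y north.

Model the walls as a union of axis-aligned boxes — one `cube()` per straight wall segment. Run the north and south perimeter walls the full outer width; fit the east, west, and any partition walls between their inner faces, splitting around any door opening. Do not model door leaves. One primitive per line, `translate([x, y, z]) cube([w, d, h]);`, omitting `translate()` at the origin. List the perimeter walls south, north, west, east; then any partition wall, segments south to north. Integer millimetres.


cube([3000, 100, 2900]);
translate([0, 3400, 0]) cube([3000, 100, 2900]);
translate([0, 100, 0]) cube([100, 3300, 2900]);
translate([2900, 100, 0]) cube([100, 3300, 2900]);
translate([1000, 100, 0]) cube([100, 500, 2900]);
translate([1000, 1600, 0]) cube([100, 1800, 2900]);
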